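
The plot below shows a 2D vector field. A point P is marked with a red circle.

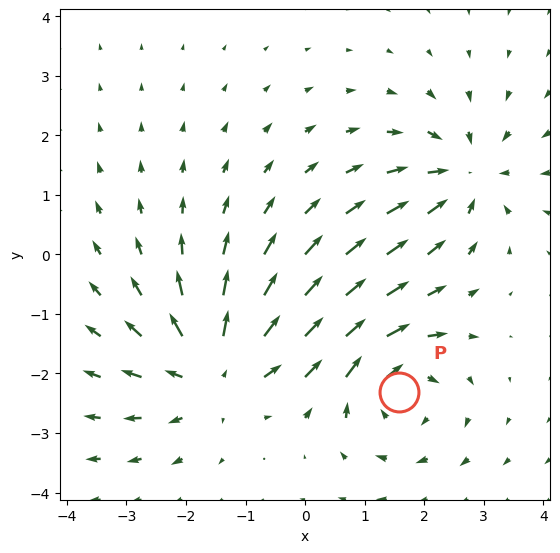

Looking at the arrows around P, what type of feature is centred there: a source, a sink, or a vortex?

vortex

At P (1.6, -2.3) the arrows circulate clockwise. Divergence ≈0, curl about -4 — near-zero divergence with nonzero curl is a vortex.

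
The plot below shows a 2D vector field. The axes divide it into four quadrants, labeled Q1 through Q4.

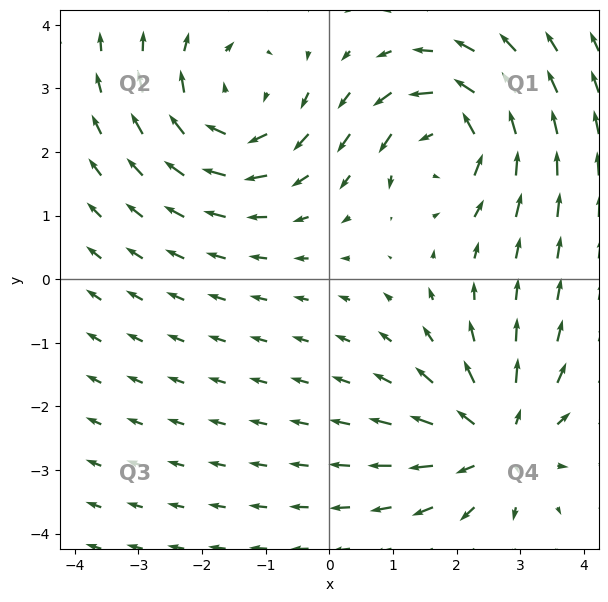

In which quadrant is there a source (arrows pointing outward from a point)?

Q4

The source sits at approximately (2.6, -2.6), which lies in quadrant Q4. The divergence there is about +4, positive as expected for a source.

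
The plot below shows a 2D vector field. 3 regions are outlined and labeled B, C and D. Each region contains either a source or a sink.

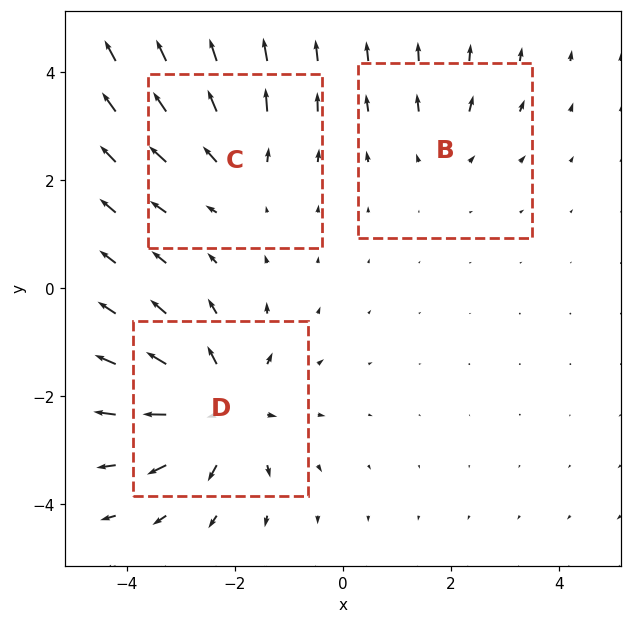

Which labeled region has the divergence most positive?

Divergence at each region's feature centre — B: about +2, C: about +3, D: about +5. Region D is most positive.

D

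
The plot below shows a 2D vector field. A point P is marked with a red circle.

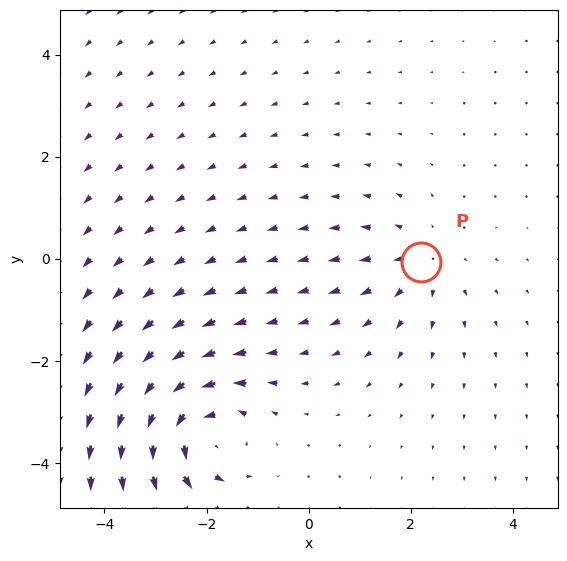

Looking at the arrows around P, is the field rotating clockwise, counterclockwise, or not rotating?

Near P at (2.2, -0.1) the arrows show no circulation. The curl there is ≈0.

not rotating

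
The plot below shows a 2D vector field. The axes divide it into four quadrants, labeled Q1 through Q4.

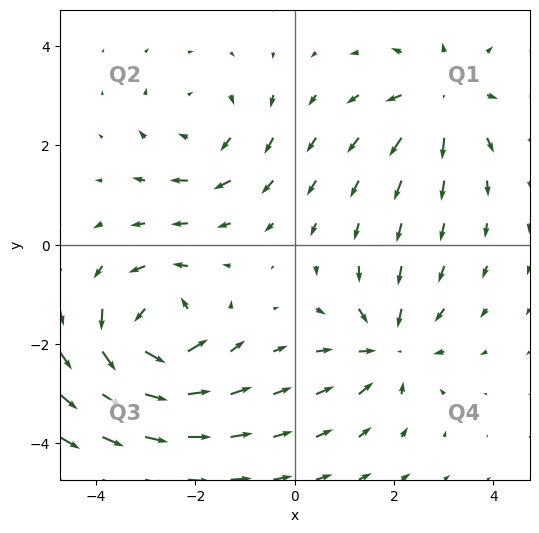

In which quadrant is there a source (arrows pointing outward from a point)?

The source sits at approximately (3.0, 2.9), which lies in quadrant Q1. The divergence there is about +3, positive as expected for a source.

Q1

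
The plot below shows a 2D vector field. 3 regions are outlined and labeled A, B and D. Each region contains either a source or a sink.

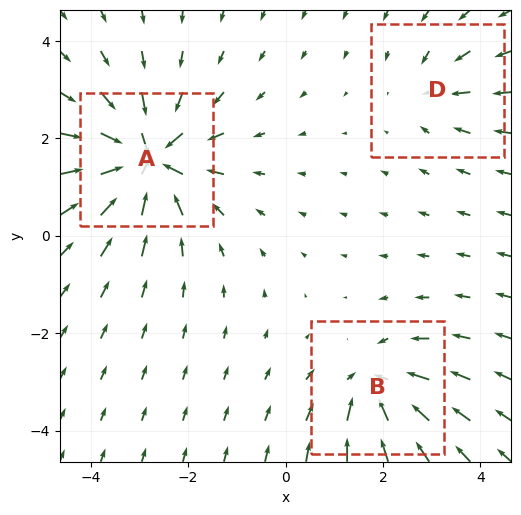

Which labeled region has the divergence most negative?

Divergence at each region's feature centre — A: about -6, B: about -4, D: about -2. Region A is most negative.

A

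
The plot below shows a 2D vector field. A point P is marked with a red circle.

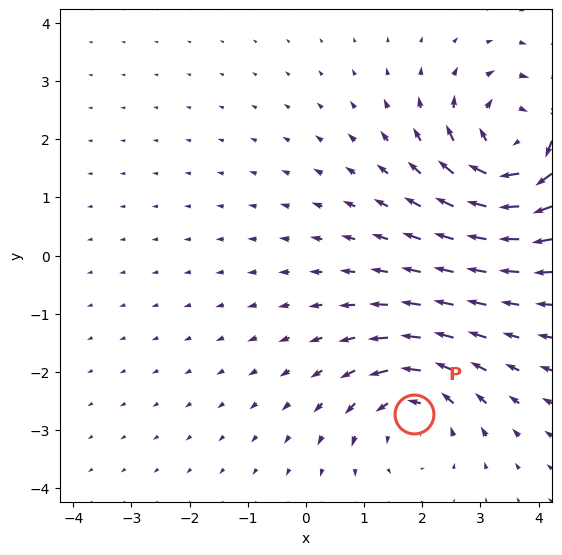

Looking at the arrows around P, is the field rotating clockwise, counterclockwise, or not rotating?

Near P at (1.9, -2.7) the arrows circulate counterclockwise. The curl (z-component) there is about +3; positive curl means counterclockwise rotation.

counterclockwise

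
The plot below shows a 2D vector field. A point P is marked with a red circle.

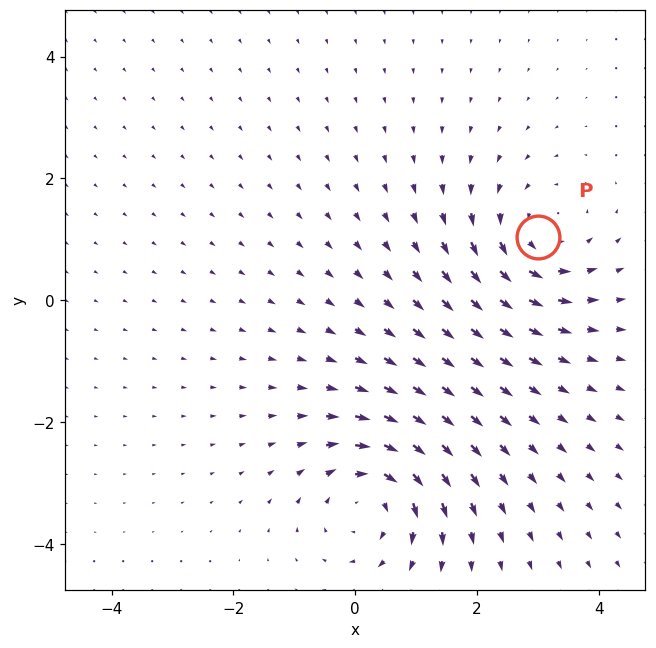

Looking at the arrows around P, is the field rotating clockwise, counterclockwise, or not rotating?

Near P at (3.0, 1.0) the arrows circulate counterclockwise. The curl (z-component) there is about +4; positive curl means counterclockwise rotation.

counterclockwise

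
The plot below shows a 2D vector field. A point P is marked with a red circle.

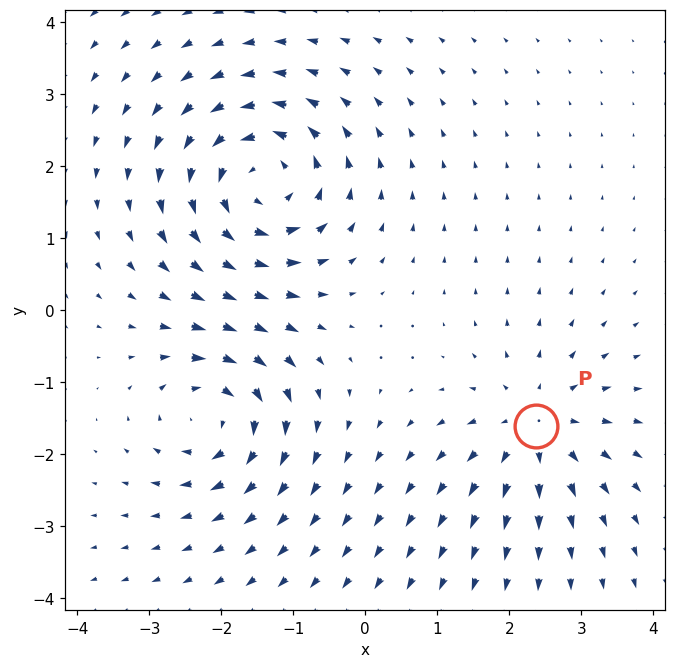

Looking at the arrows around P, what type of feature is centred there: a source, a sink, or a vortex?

source

At P (2.4, -1.6) the arrows spread outward. Divergence about +3, curl ≈0 — positive divergence with near-zero curl is a source.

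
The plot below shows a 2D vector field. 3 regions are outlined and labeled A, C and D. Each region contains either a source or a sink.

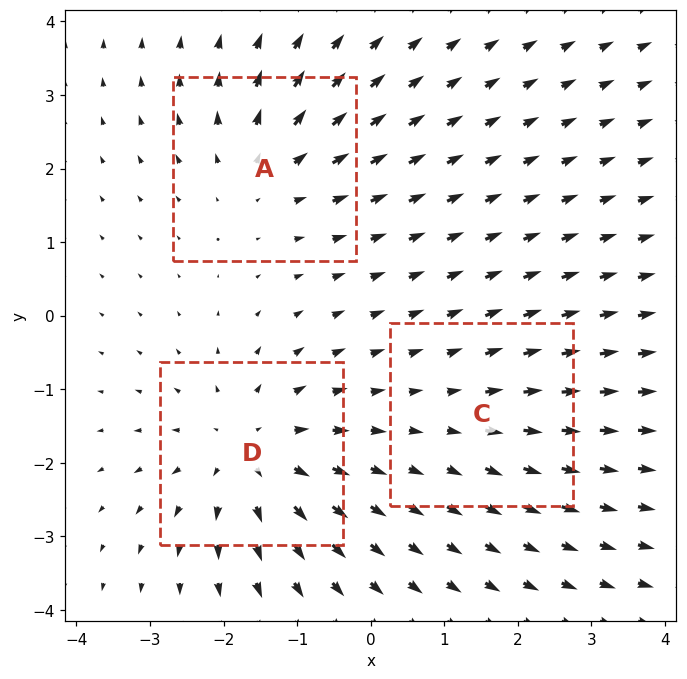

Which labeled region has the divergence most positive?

D

Divergence at each region's feature centre — A: about +3, C: about +2, D: about +4. Region D is most positive.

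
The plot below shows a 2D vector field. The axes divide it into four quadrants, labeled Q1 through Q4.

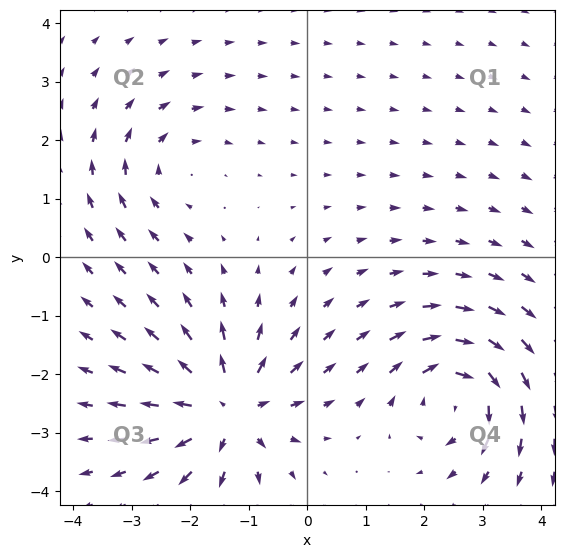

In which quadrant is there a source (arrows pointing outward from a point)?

The source sits at approximately (-1.4, -2.6), which lies in quadrant Q3. The divergence there is about +6, positive as expected for a source.

Q3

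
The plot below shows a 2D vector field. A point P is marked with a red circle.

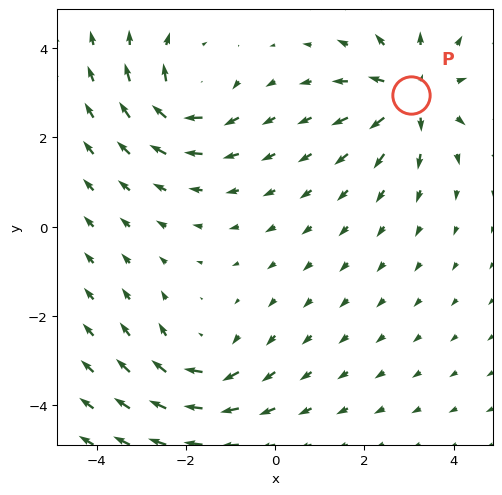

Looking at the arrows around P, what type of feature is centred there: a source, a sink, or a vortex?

At P (3.0, 3.0) the arrows spread outward. Divergence about +5, curl ≈0 — positive divergence with near-zero curl is a source.

source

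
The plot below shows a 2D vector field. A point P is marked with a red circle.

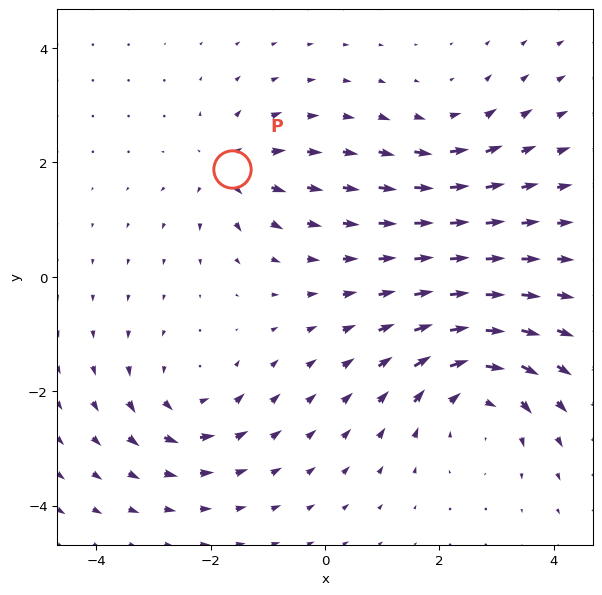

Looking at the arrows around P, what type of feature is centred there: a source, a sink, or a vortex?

source

At P (-1.6, 1.9) the arrows spread outward. Divergence about +4, curl ≈0 — positive divergence with near-zero curl is a source.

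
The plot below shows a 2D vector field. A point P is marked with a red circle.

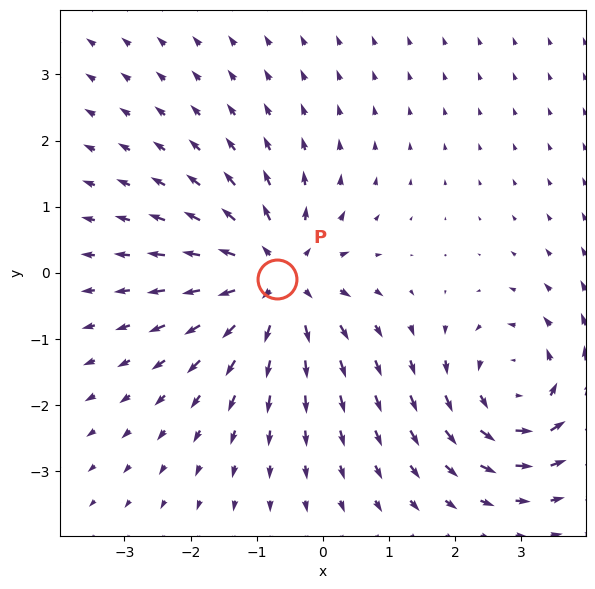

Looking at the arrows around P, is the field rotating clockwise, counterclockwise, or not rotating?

Near P at (-0.7, -0.1) the arrows show no circulation. The curl there is ≈0.

not rotating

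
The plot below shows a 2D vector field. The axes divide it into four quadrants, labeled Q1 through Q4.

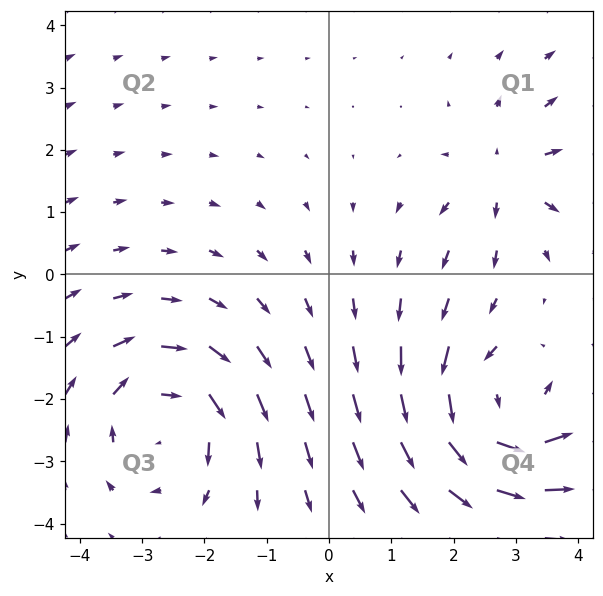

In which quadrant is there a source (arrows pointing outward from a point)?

Q1

The source sits at approximately (2.8, 1.6), which lies in quadrant Q1. The divergence there is about +4, positive as expected for a source.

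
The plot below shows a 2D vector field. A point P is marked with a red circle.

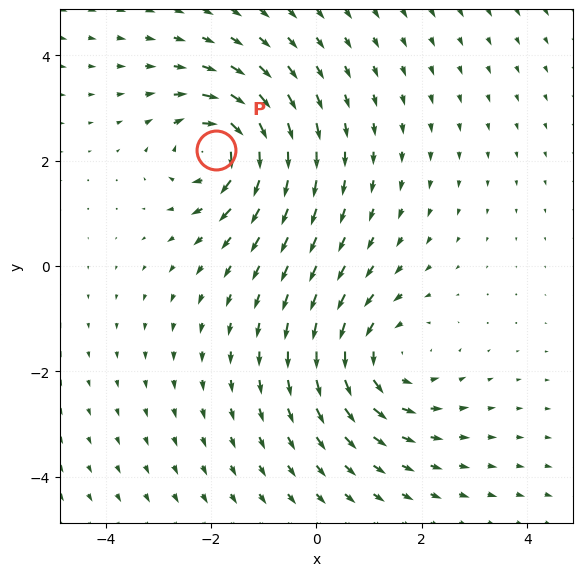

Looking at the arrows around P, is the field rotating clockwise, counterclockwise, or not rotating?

clockwise

Near P at (-1.9, 2.2) the arrows circulate clockwise. The curl (z-component) there is about -6; negative curl means clockwise rotation.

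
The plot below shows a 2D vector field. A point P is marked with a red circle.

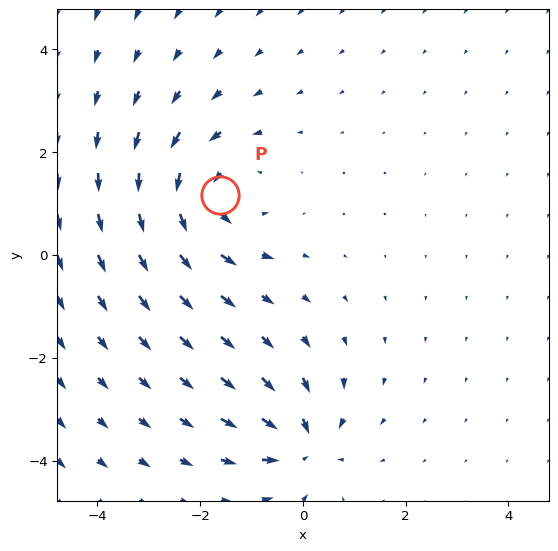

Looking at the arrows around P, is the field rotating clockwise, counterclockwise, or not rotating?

Near P at (-1.6, 1.2) the arrows circulate counterclockwise. The curl (z-component) there is about +4; positive curl means counterclockwise rotation.

counterclockwise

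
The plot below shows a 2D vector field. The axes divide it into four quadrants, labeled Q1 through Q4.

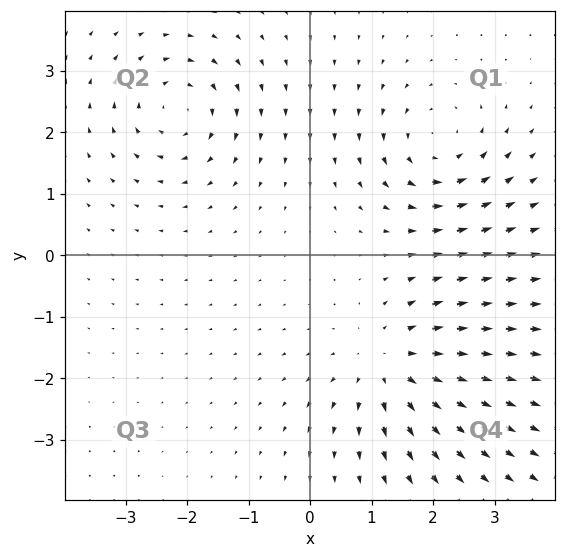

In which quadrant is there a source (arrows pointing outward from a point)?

The source sits at approximately (1.3, -1.8), which lies in quadrant Q4. The divergence there is about +4, positive as expected for a source.

Q4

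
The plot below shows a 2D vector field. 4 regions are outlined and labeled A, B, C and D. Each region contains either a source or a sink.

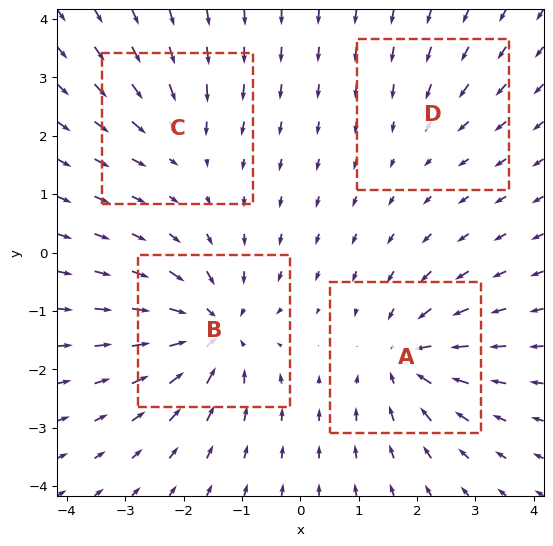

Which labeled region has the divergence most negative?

B

Divergence at each region's feature centre — A: about -6, B: about -7, C: about -4, D: about -2. Region B is most negative.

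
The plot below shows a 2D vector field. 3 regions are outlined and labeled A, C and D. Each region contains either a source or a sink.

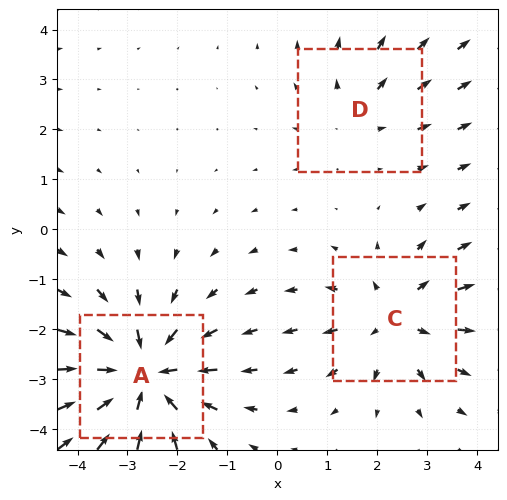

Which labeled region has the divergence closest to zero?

Divergence at each region's feature centre — A: about -4, C: about +3, D: about +2. Region D is closest to zero.

D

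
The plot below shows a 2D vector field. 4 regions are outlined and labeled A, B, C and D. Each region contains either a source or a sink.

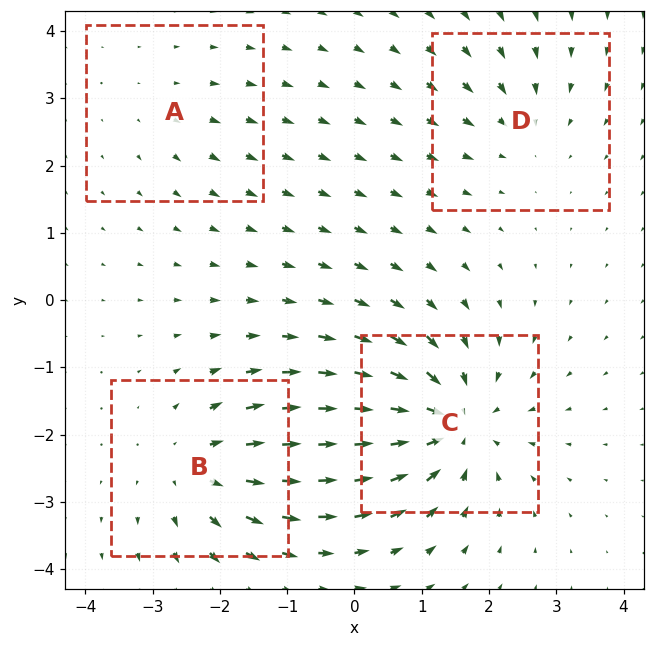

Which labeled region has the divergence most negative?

C

Divergence at each region's feature centre — A: about +2, B: about +5, C: about -7, D: about -3. Region C is most negative.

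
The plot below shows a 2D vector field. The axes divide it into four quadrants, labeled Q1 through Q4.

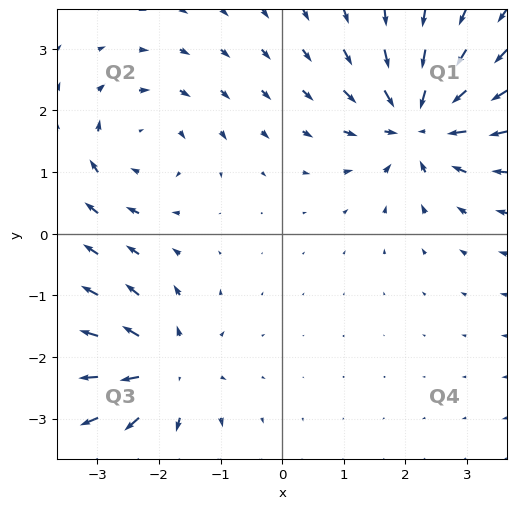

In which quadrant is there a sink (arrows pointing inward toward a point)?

The sink sits at approximately (2.2, 1.8), which lies in quadrant Q1. The divergence there is about -7, negative as expected for a sink.

Q1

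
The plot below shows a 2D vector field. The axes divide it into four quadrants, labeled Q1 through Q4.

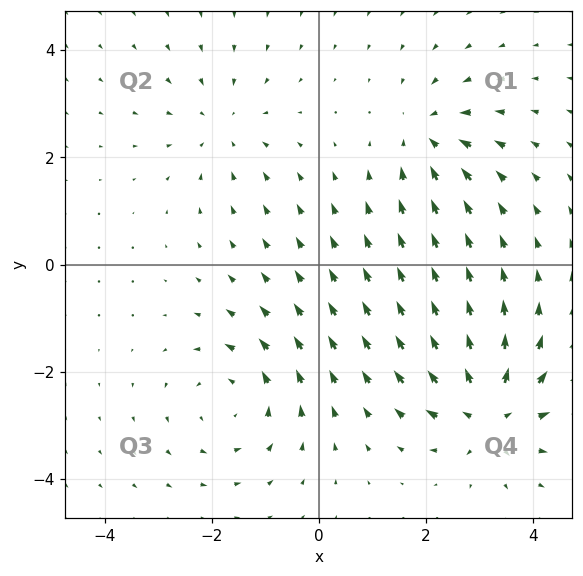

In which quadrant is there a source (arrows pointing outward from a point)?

Q4

The source sits at approximately (3.2, -2.8), which lies in quadrant Q4. The divergence there is about +6, positive as expected for a source.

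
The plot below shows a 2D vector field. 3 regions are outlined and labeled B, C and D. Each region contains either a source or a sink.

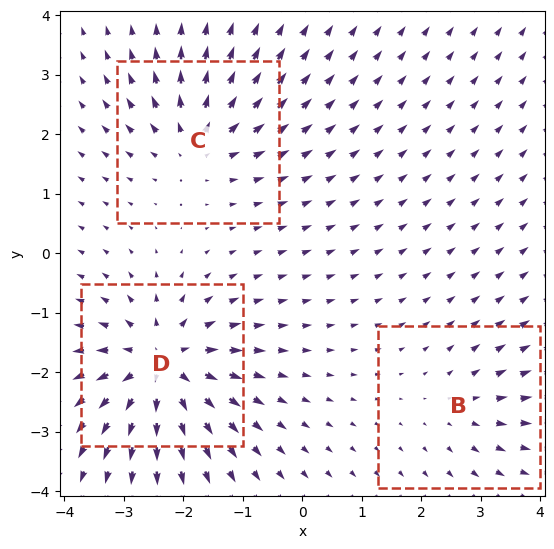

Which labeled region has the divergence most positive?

Divergence at each region's feature centre — B: about +2, C: about +4, D: about +6. Region D is most positive.

D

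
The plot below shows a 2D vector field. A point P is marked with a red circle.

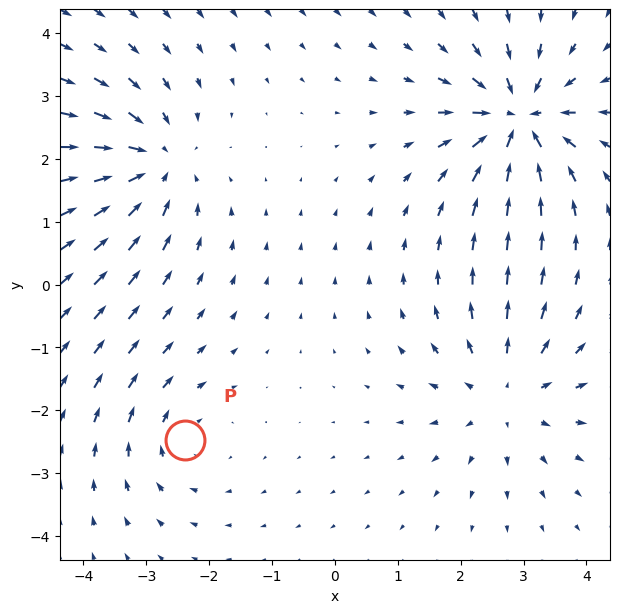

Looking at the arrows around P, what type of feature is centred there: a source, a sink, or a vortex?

vortex

At P (-2.4, -2.5) the arrows circulate clockwise. Divergence ≈0, curl about -2 — near-zero divergence with nonzero curl is a vortex.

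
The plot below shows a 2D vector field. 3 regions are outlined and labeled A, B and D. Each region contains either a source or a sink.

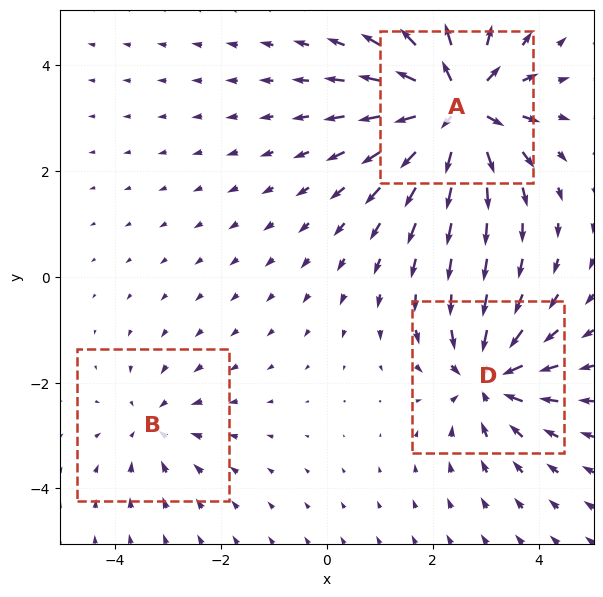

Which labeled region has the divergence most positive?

Divergence at each region's feature centre — A: about +6, B: about -2, D: about -4. Region A is most positive.

A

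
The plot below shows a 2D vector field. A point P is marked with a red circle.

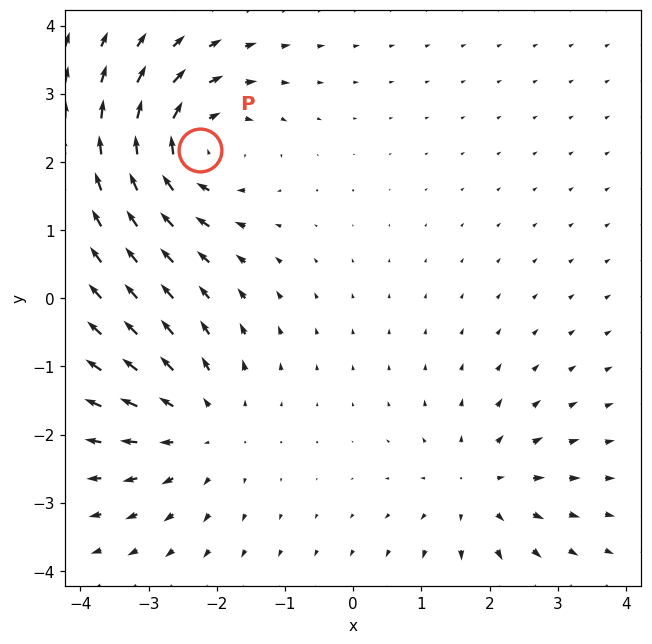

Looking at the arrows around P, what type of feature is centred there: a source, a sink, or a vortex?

At P (-2.2, 2.2) the arrows circulate clockwise. Divergence ≈0, curl about -5 — near-zero divergence with nonzero curl is a vortex.

vortex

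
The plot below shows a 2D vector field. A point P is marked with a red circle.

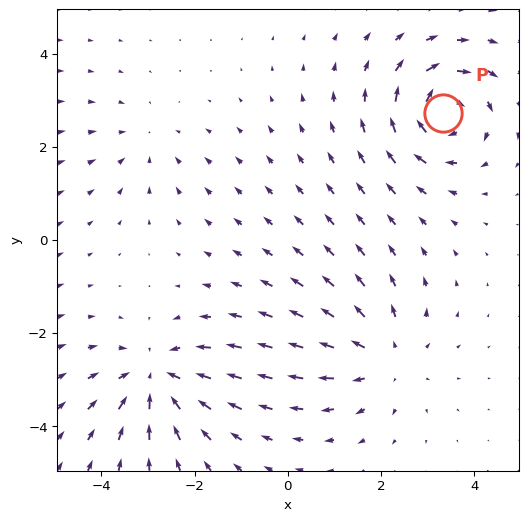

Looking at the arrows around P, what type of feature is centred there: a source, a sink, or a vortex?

At P (3.3, 2.7) the arrows circulate clockwise. Divergence ≈0, curl about -7 — near-zero divergence with nonzero curl is a vortex.

vortex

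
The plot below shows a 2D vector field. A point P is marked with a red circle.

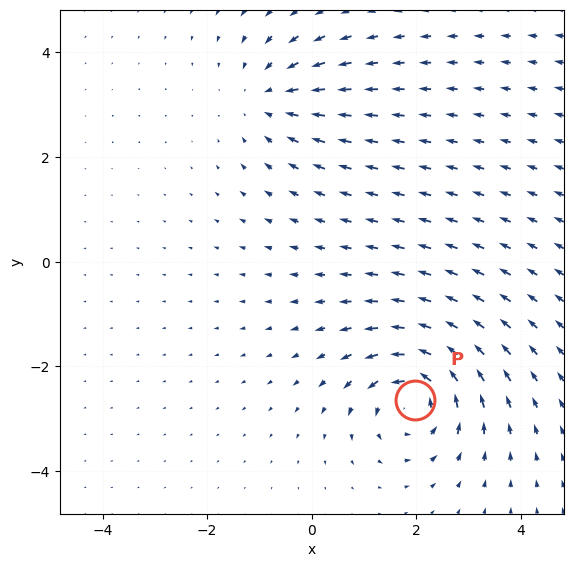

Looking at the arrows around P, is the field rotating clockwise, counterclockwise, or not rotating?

Near P at (2.0, -2.6) the arrows circulate counterclockwise. The curl (z-component) there is about +6; positive curl means counterclockwise rotation.

counterclockwise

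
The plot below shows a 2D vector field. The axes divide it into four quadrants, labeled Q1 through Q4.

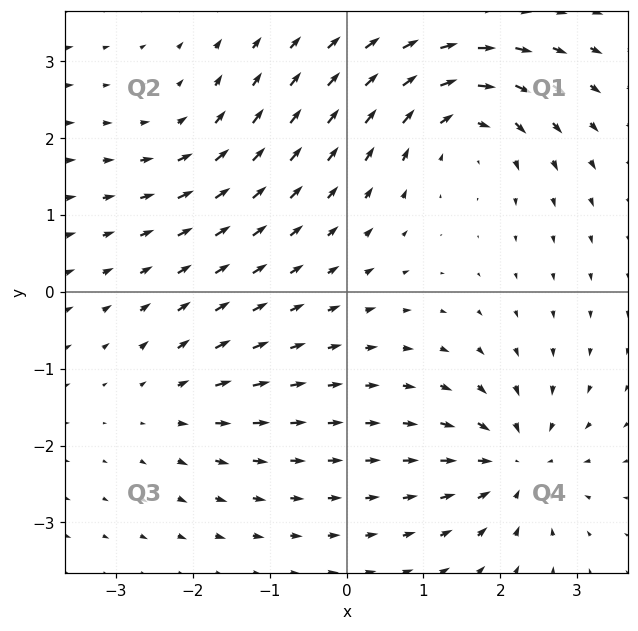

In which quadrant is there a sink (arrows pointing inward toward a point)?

The sink sits at approximately (2.2, -2.2), which lies in quadrant Q4. The divergence there is about -6, negative as expected for a sink.

Q4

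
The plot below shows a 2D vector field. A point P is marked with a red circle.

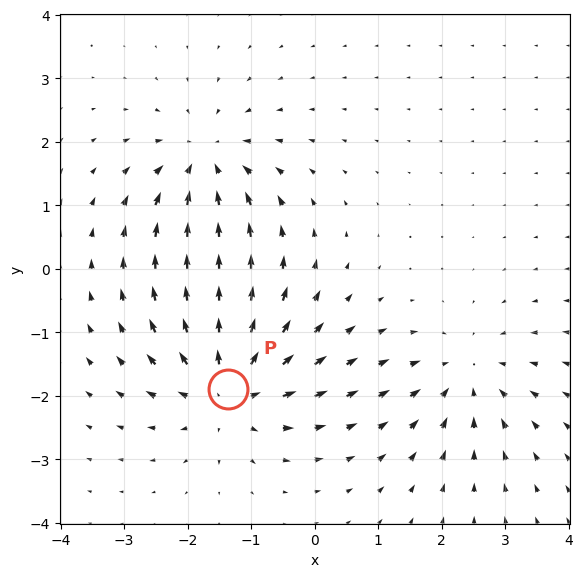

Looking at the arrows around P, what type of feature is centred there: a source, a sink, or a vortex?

At P (-1.4, -1.9) the arrows spread outward. Divergence about +4, curl ≈0 — positive divergence with near-zero curl is a source.

source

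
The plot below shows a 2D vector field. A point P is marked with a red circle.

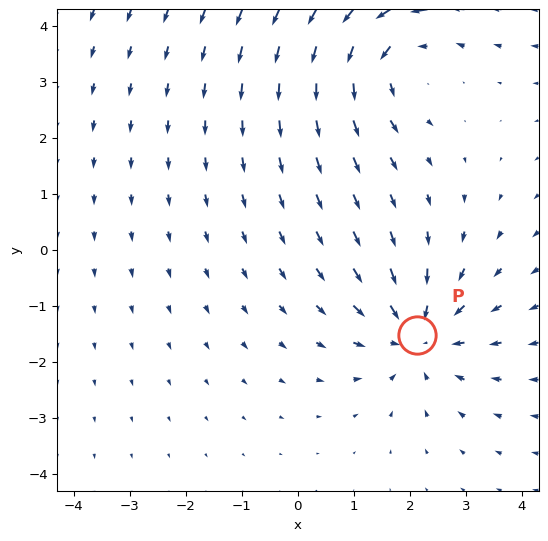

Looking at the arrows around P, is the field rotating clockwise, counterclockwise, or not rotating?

Near P at (2.1, -1.5) the arrows show no circulation. The curl there is ≈0.

not rotating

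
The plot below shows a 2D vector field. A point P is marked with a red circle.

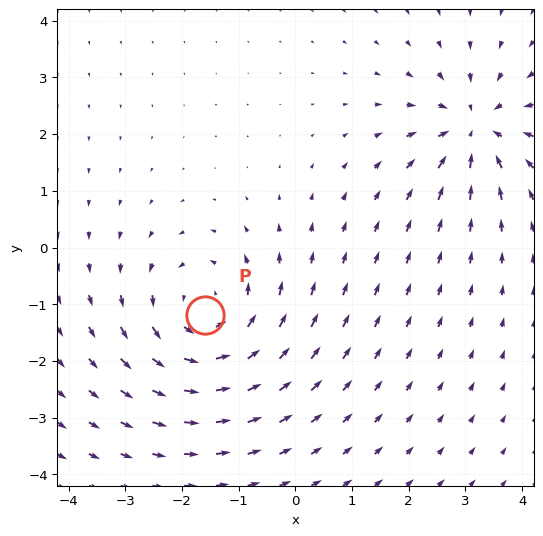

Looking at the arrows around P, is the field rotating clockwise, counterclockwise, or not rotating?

counterclockwise

Near P at (-1.6, -1.2) the arrows circulate counterclockwise. The curl (z-component) there is about +4; positive curl means counterclockwise rotation.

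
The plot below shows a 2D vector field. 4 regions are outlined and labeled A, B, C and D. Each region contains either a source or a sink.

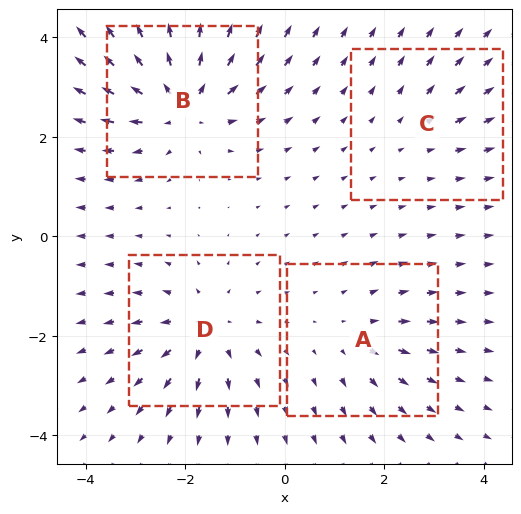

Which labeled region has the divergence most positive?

B

Divergence at each region's feature centre — A: about +3, B: about +7, C: about +2, D: about +5. Region B is most positive.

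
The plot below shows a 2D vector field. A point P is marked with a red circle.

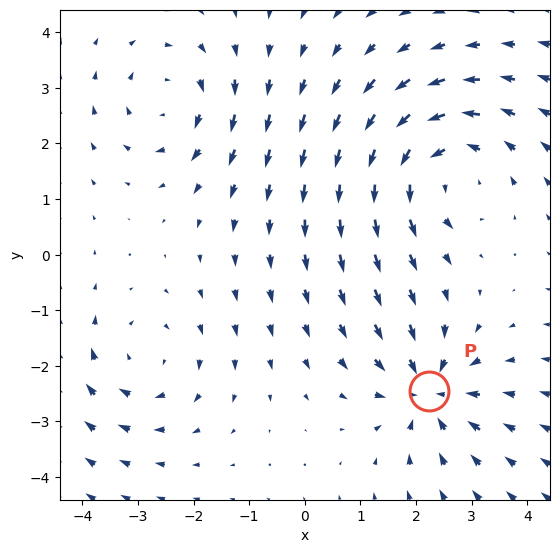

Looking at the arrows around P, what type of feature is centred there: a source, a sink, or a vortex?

At P (2.2, -2.5) the arrows converge inward. Divergence about -4, curl ≈0 — negative divergence with near-zero curl is a sink.

sink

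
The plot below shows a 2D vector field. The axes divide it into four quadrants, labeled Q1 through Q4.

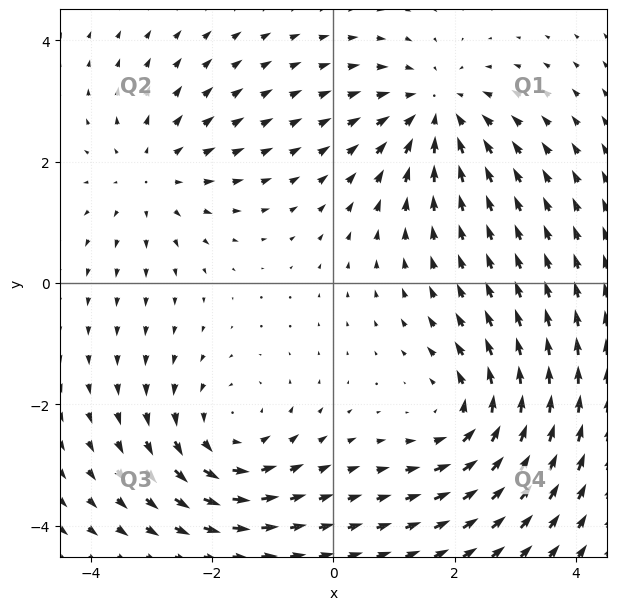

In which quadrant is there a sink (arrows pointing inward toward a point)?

The sink sits at approximately (1.7, 2.8), which lies in quadrant Q1. The divergence there is about -4, negative as expected for a sink.

Q1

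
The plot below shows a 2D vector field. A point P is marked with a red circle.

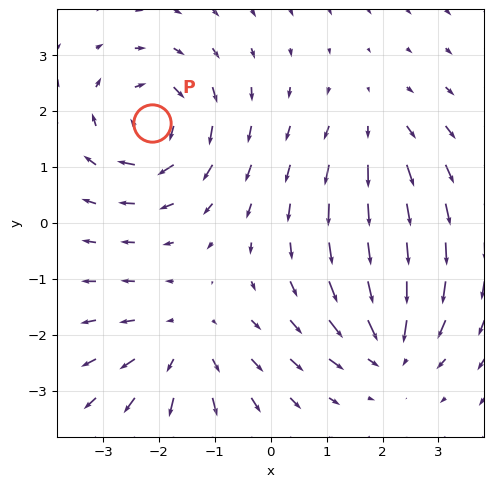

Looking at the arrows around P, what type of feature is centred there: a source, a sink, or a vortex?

vortex

At P (-2.1, 1.8) the arrows circulate clockwise. Divergence ≈0, curl about -6 — near-zero divergence with nonzero curl is a vortex.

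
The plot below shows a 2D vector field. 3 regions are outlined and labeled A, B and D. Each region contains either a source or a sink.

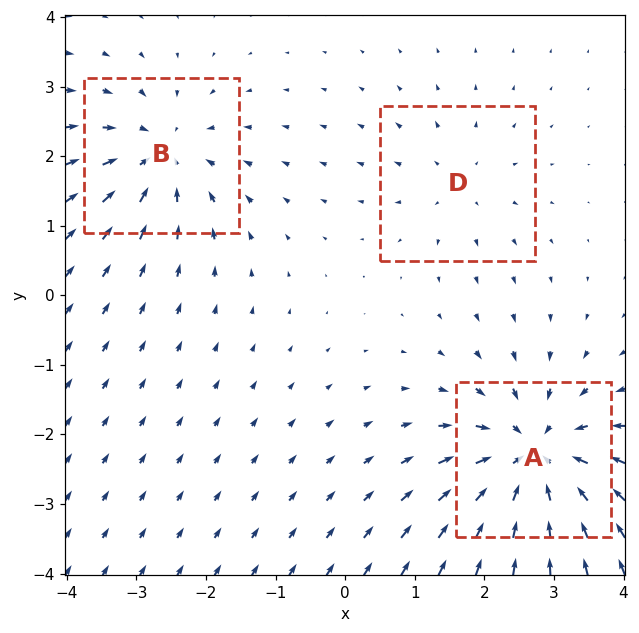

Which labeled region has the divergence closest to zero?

D

Divergence at each region's feature centre — A: about -5, B: about -4, D: about +2. Region D is closest to zero.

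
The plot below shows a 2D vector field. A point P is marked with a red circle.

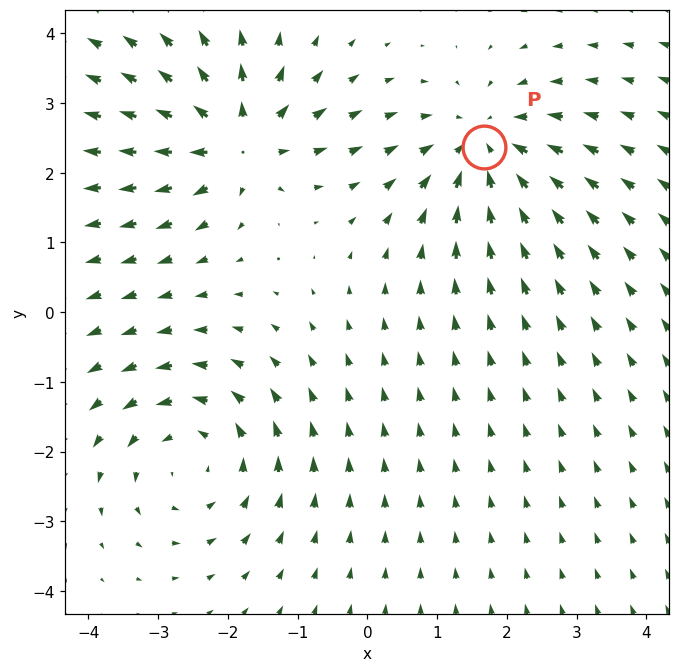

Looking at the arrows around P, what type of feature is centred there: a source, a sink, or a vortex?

sink

At P (1.7, 2.4) the arrows converge inward. Divergence about -4, curl ≈0 — negative divergence with near-zero curl is a sink.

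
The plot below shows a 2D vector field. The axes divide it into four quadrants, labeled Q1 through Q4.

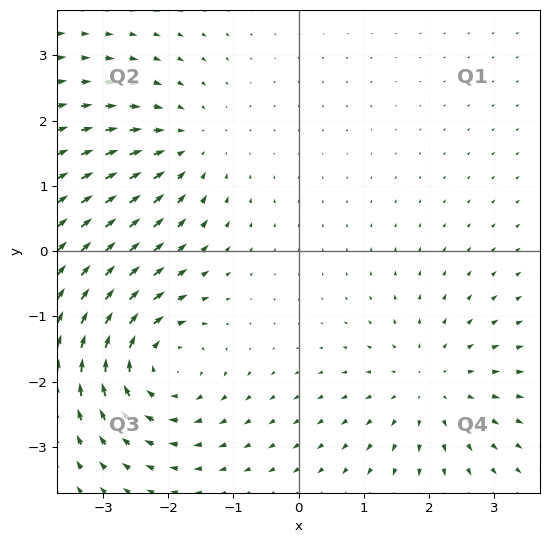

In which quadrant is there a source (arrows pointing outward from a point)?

Q4

The source sits at approximately (2.0, -2.1), which lies in quadrant Q4. The divergence there is about +3, positive as expected for a source.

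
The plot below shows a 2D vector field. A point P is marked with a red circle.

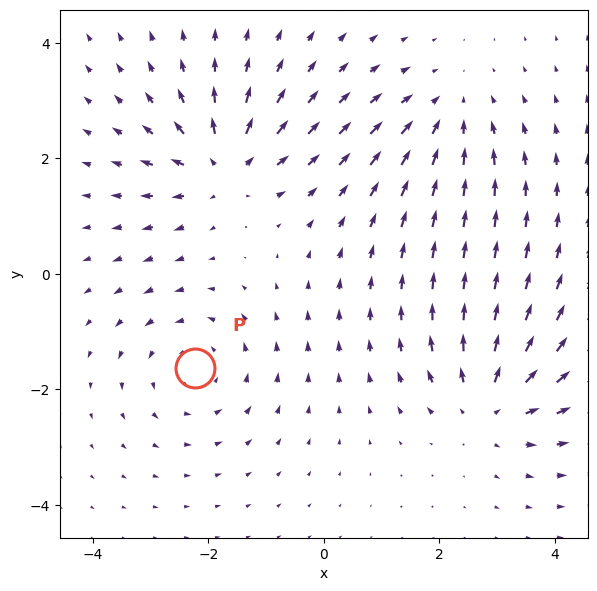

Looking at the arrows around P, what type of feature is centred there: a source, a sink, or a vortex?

vortex

At P (-2.2, -1.6) the arrows circulate counterclockwise. Divergence ≈0, curl about +3 — near-zero divergence with nonzero curl is a vortex.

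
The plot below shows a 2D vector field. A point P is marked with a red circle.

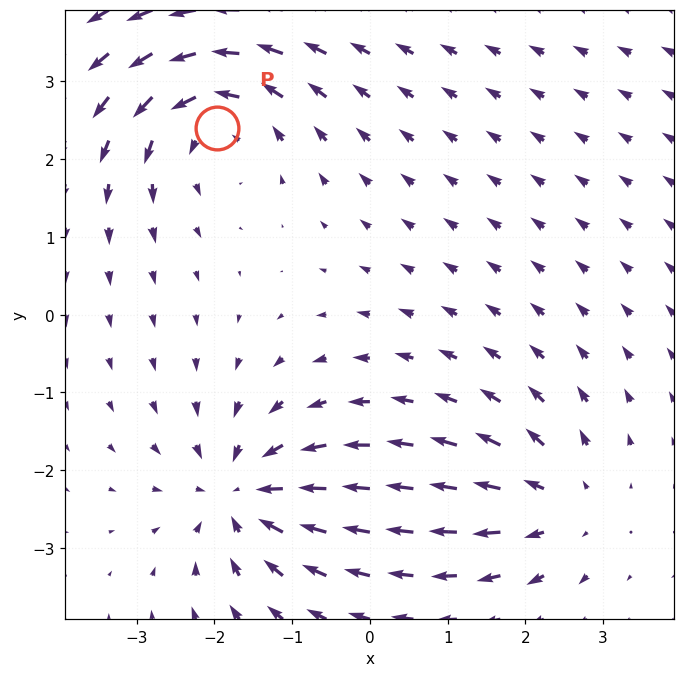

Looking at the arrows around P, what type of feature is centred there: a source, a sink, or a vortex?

vortex

At P (-2.0, 2.4) the arrows circulate counterclockwise. Divergence ≈0, curl about +5 — near-zero divergence with nonzero curl is a vortex.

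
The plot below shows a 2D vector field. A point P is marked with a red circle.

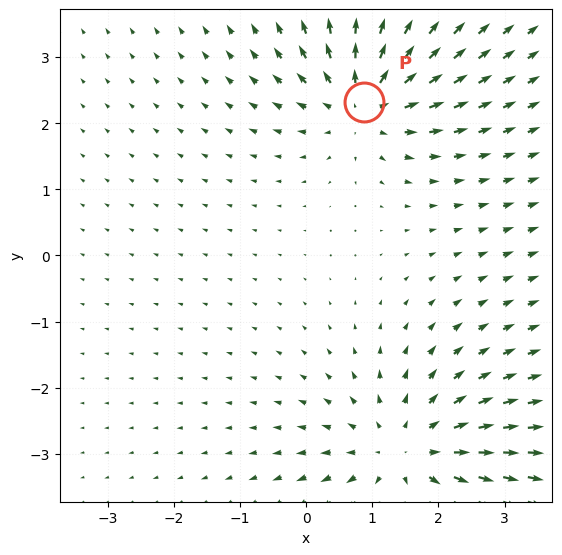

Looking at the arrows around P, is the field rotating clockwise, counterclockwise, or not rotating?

Near P at (0.9, 2.3) the arrows show no circulation. The curl there is ≈0.

not rotating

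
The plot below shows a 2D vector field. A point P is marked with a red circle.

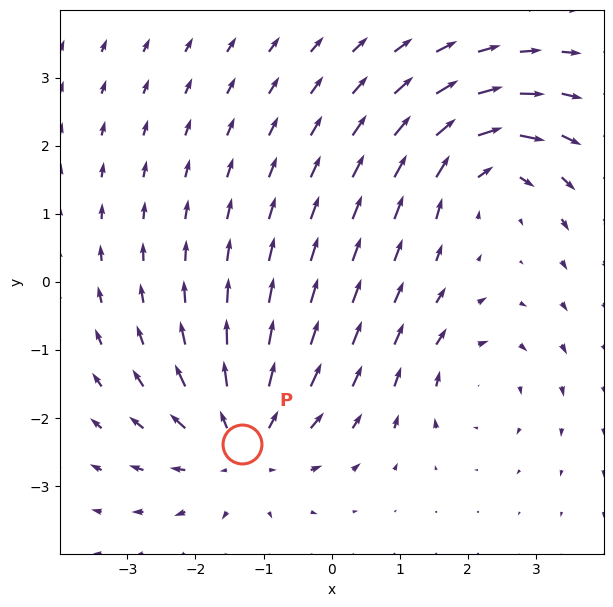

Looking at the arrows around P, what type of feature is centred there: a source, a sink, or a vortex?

source

At P (-1.3, -2.4) the arrows spread outward. Divergence about +4, curl ≈0 — positive divergence with near-zero curl is a source.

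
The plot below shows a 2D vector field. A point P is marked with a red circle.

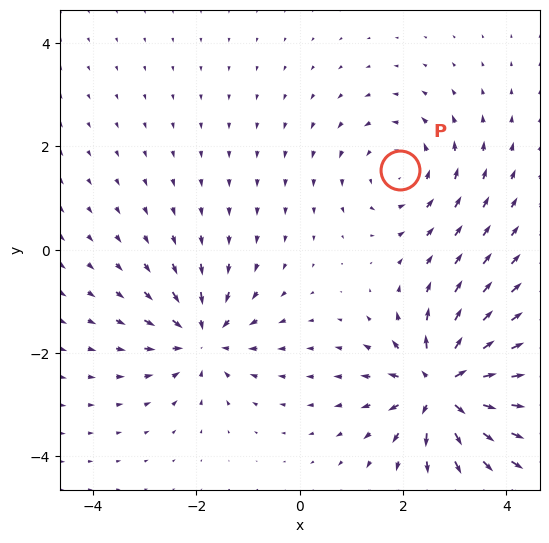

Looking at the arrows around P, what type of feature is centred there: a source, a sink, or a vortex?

vortex

At P (1.9, 1.5) the arrows circulate counterclockwise. Divergence ≈0, curl about +3 — near-zero divergence with nonzero curl is a vortex.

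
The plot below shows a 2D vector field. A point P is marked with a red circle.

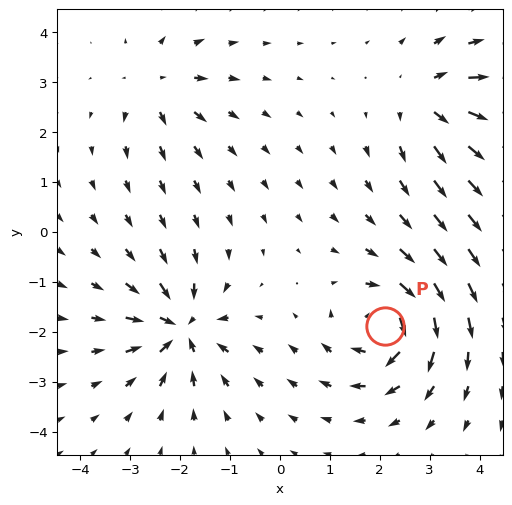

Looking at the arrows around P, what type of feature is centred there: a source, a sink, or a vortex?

vortex

At P (2.1, -1.9) the arrows circulate clockwise. Divergence ≈0, curl about -7 — near-zero divergence with nonzero curl is a vortex.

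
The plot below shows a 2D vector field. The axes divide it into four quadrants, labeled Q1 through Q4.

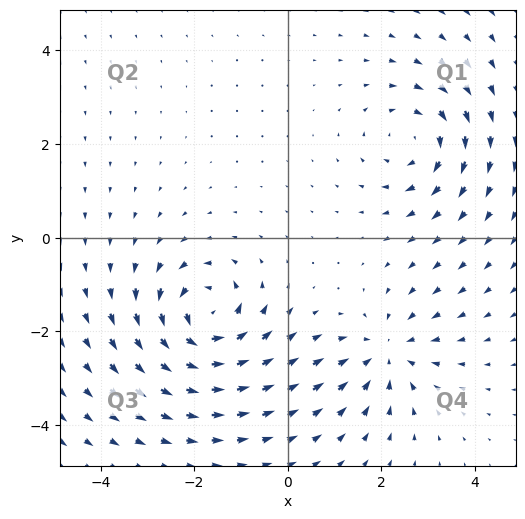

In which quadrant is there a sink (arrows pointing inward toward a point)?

The sink sits at approximately (2.1, -2.5), which lies in quadrant Q4. The divergence there is about -3, negative as expected for a sink.

Q4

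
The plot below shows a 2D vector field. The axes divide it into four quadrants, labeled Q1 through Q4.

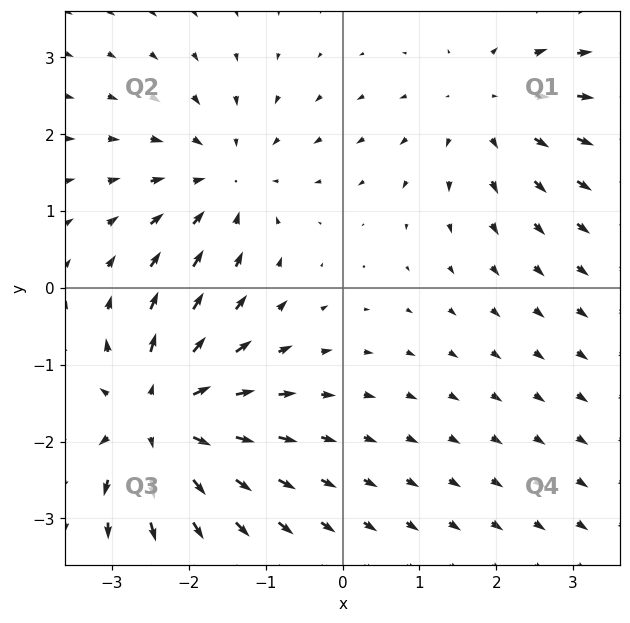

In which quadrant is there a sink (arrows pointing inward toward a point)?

Q2

The sink sits at approximately (-1.5, 1.4), which lies in quadrant Q2. The divergence there is about -3, negative as expected for a sink.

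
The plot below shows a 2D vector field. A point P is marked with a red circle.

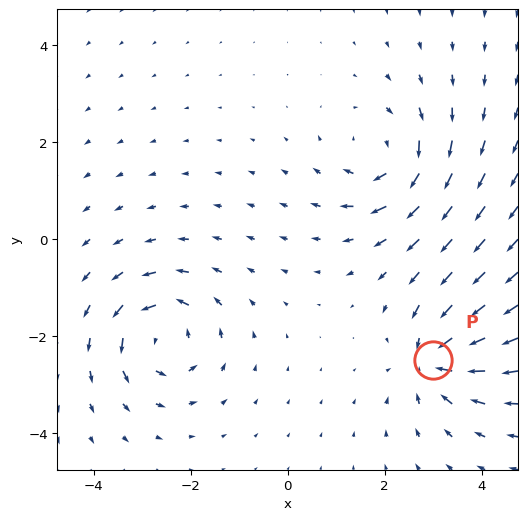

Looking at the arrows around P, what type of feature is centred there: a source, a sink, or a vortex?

At P (3.0, -2.5) the arrows converge inward. Divergence about -6, curl ≈0 — negative divergence with near-zero curl is a sink.

sink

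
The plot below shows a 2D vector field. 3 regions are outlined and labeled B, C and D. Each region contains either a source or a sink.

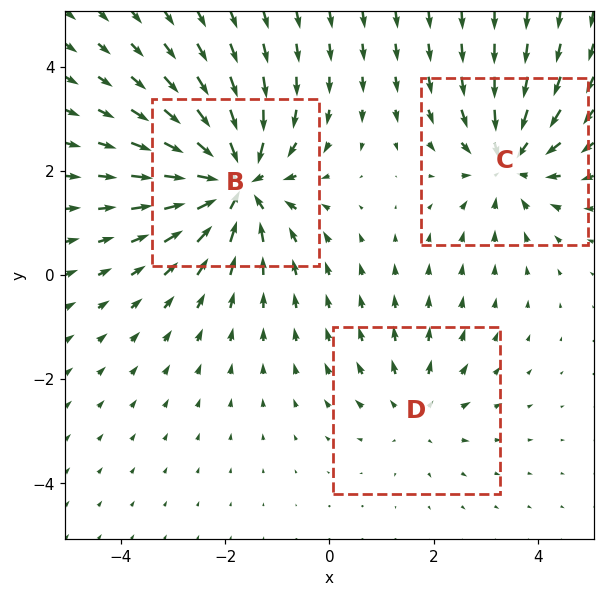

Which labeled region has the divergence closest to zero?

D

Divergence at each region's feature centre — B: about -5, C: about -4, D: about +2. Region D is closest to zero.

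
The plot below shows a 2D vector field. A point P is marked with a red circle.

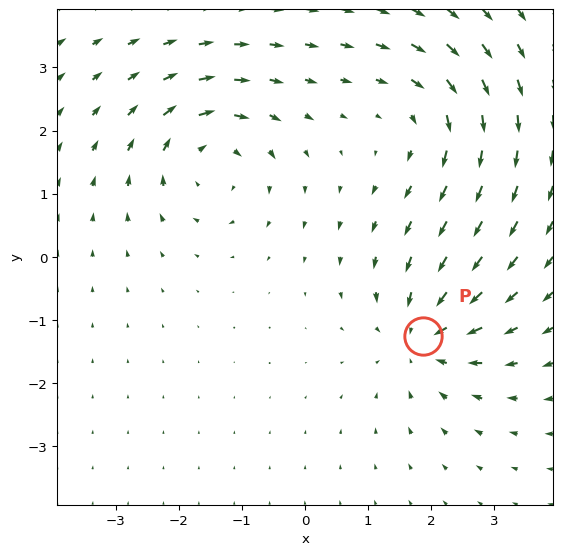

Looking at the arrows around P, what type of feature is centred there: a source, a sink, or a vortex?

At P (1.9, -1.3) the arrows converge inward. Divergence about -6, curl ≈0 — negative divergence with near-zero curl is a sink.

sink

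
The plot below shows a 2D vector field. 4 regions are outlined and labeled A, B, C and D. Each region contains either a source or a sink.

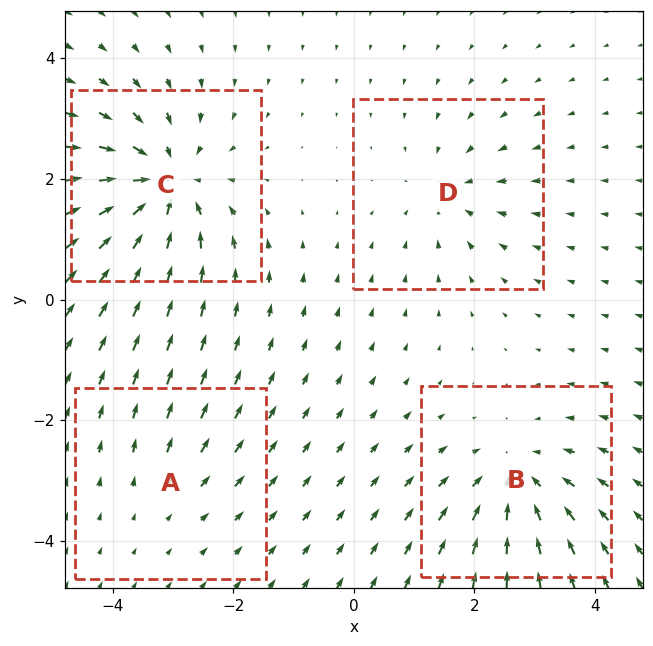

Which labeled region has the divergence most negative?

Divergence at each region's feature centre — A: about +2, B: about -5, C: about -7, D: about -4. Region C is most negative.

C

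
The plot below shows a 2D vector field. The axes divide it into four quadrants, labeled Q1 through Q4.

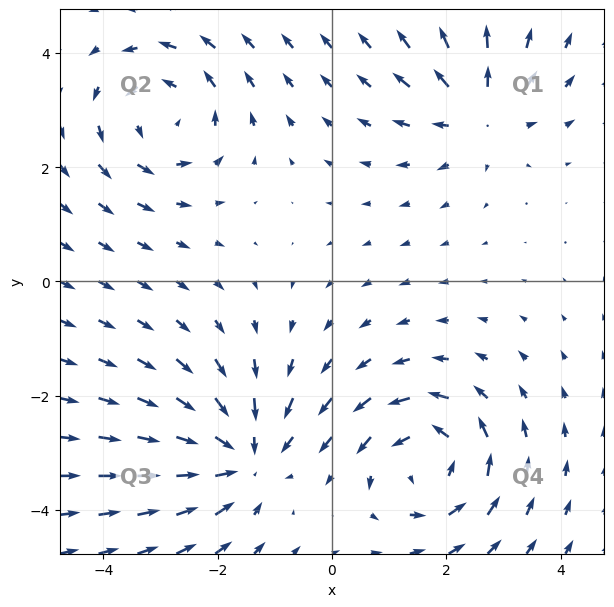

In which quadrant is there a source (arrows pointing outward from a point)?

The source sits at approximately (2.6, 3.0), which lies in quadrant Q1. The divergence there is about +4, positive as expected for a source.

Q1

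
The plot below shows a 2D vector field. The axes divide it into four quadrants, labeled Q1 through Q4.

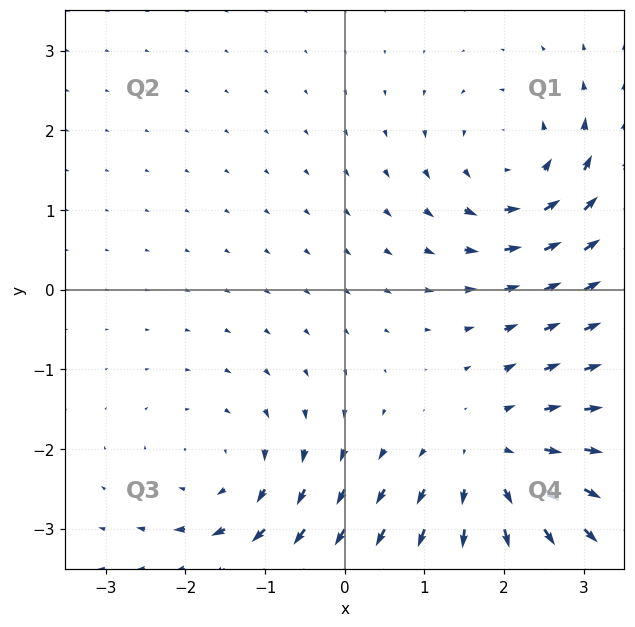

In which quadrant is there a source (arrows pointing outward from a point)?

Q4

The source sits at approximately (1.8, -2.2), which lies in quadrant Q4. The divergence there is about +4, positive as expected for a source.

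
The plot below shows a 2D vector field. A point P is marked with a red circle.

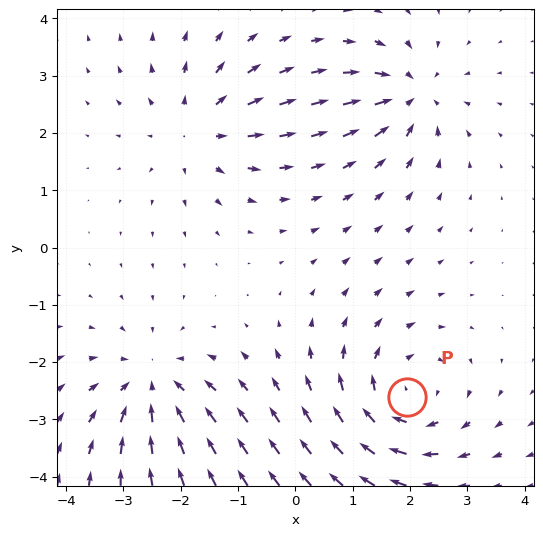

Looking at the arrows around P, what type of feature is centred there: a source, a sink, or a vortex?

vortex

At P (1.9, -2.6) the arrows circulate clockwise. Divergence ≈0, curl about -4 — near-zero divergence with nonzero curl is a vortex.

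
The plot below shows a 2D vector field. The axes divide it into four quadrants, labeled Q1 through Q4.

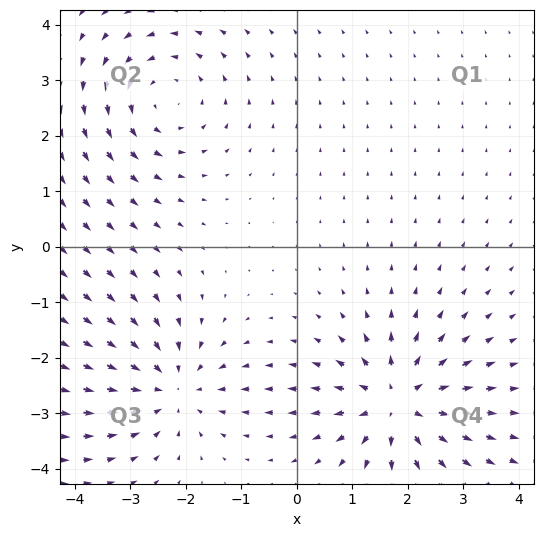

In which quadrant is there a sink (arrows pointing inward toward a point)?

Q3

The sink sits at approximately (-2.2, -2.5), which lies in quadrant Q3. The divergence there is about -4, negative as expected for a sink.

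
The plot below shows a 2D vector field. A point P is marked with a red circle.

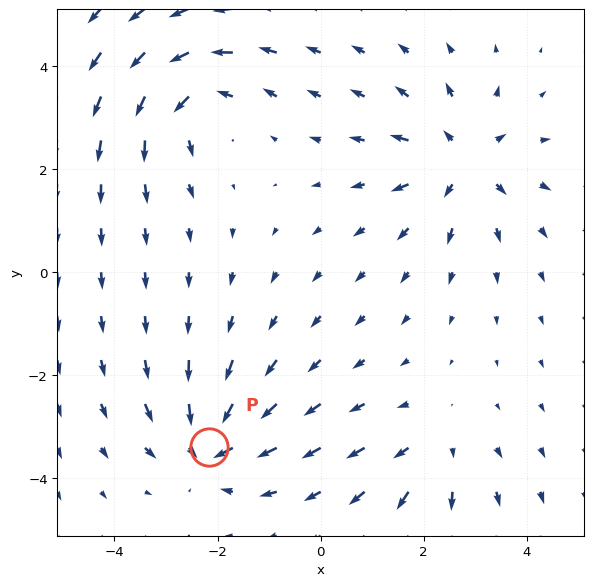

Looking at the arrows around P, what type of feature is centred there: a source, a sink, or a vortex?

sink

At P (-2.2, -3.4) the arrows converge inward. Divergence about -6, curl ≈0 — negative divergence with near-zero curl is a sink.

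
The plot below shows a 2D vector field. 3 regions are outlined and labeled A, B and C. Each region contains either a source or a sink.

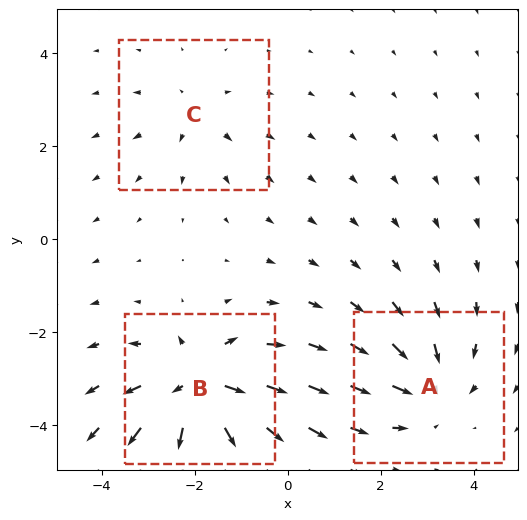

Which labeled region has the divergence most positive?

Divergence at each region's feature centre — A: about -3, B: about +6, C: about +2. Region B is most positive.

B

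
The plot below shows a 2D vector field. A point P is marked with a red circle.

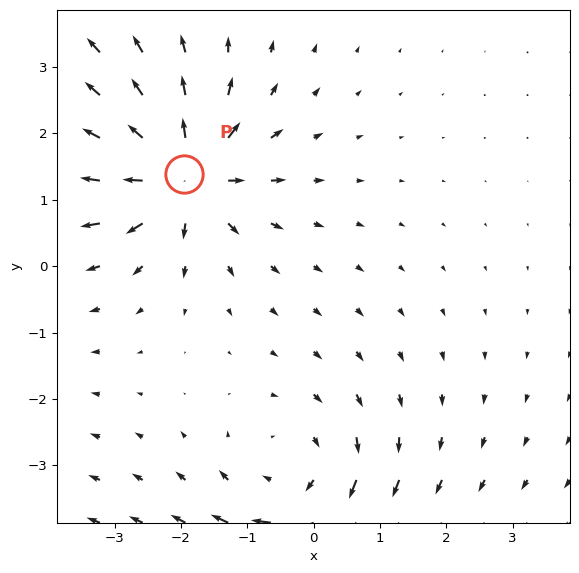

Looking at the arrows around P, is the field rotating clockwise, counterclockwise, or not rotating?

Near P at (-2.0, 1.4) the arrows show no circulation. The curl there is ≈0.

not rotating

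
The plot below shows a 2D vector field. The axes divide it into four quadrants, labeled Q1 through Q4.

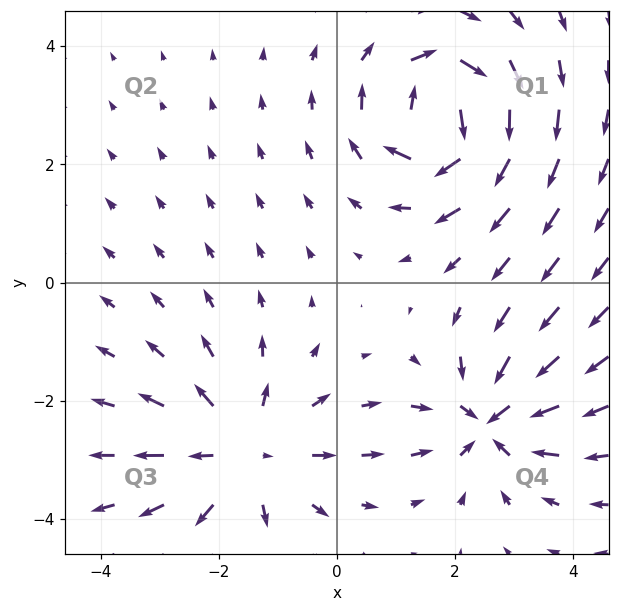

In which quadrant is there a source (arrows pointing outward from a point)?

Q3

The source sits at approximately (-1.6, -2.9), which lies in quadrant Q3. The divergence there is about +3, positive as expected for a source.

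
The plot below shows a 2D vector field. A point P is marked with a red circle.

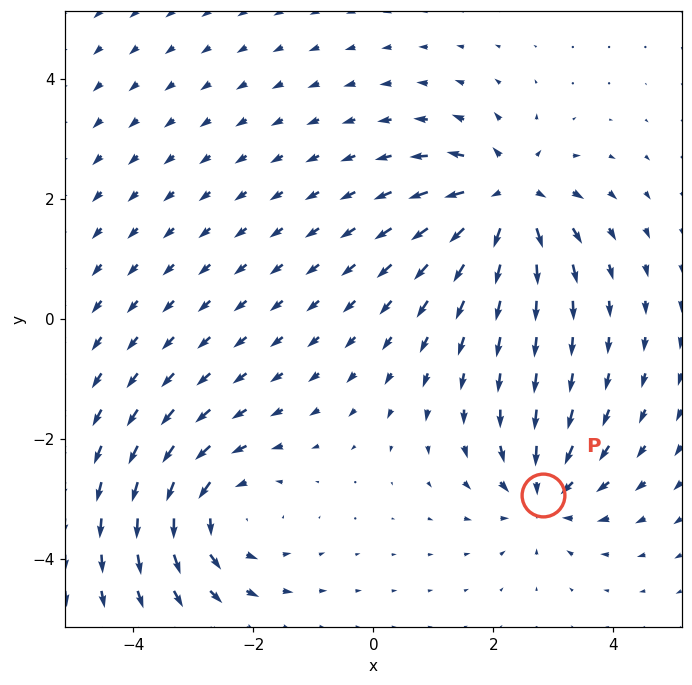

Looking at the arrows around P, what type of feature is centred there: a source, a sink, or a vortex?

sink

At P (2.8, -2.9) the arrows converge inward. Divergence about -5, curl ≈0 — negative divergence with near-zero curl is a sink.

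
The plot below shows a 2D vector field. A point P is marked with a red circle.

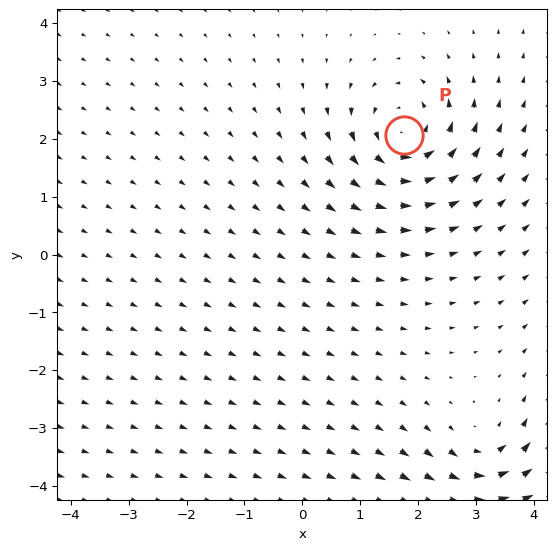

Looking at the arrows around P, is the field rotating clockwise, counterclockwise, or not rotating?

Near P at (1.8, 2.1) the arrows circulate counterclockwise. The curl (z-component) there is about +5; positive curl means counterclockwise rotation.

counterclockwise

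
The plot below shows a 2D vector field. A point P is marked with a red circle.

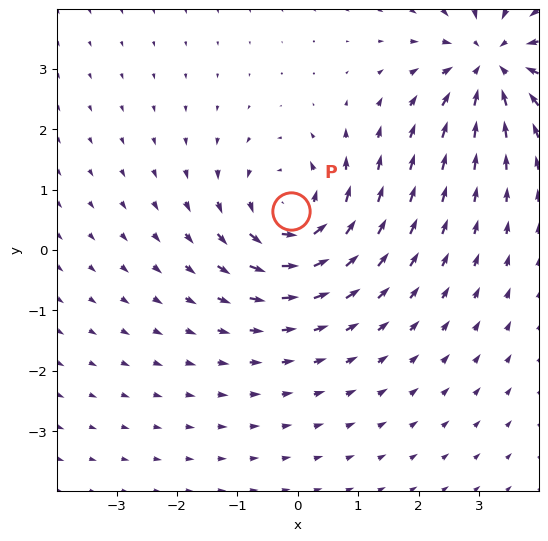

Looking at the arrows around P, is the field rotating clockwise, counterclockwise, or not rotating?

counterclockwise

Near P at (-0.1, 0.6) the arrows circulate counterclockwise. The curl (z-component) there is about +5; positive curl means counterclockwise rotation.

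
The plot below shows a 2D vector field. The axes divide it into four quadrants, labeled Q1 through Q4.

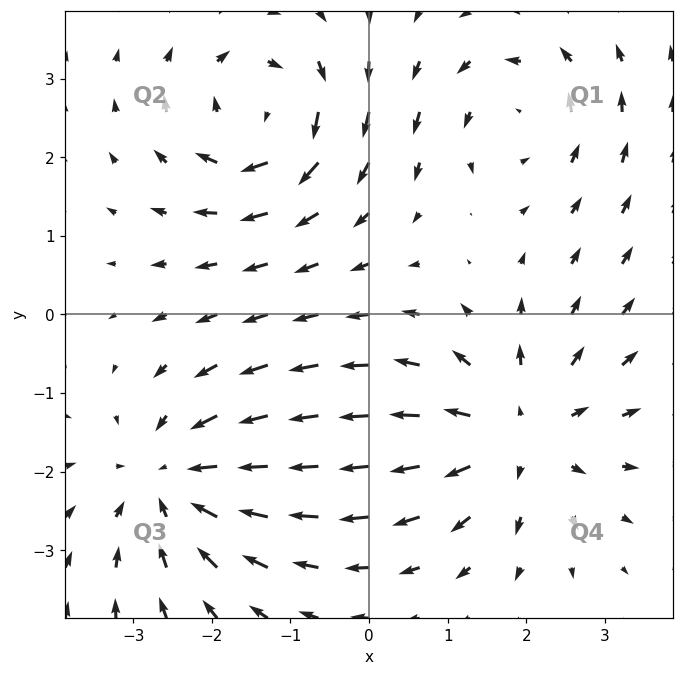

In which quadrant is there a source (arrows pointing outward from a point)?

The source sits at approximately (1.9, -1.5), which lies in quadrant Q4. The divergence there is about +4, positive as expected for a source.

Q4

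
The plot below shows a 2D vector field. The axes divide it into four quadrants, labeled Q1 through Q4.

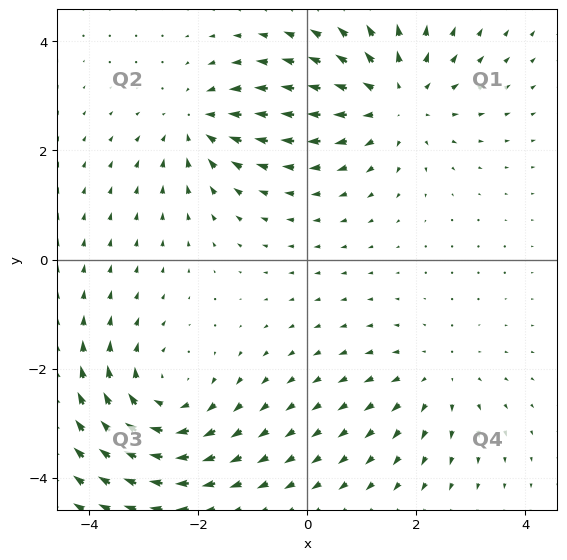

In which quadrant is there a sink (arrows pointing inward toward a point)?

The sink sits at approximately (-2.0, 2.5), which lies in quadrant Q2. The divergence there is about -4, negative as expected for a sink.

Q2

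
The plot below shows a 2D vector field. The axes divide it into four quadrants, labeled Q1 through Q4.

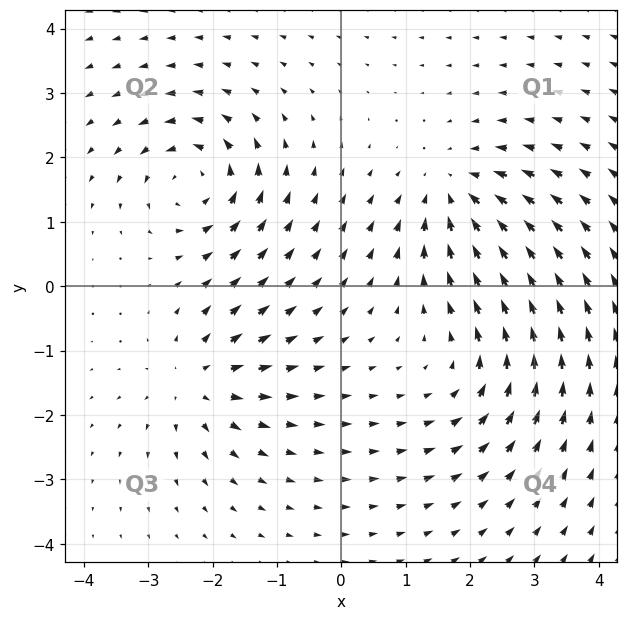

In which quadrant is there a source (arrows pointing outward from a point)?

The source sits at approximately (-2.2, -1.5), which lies in quadrant Q3. The divergence there is about +5, positive as expected for a source.

Q3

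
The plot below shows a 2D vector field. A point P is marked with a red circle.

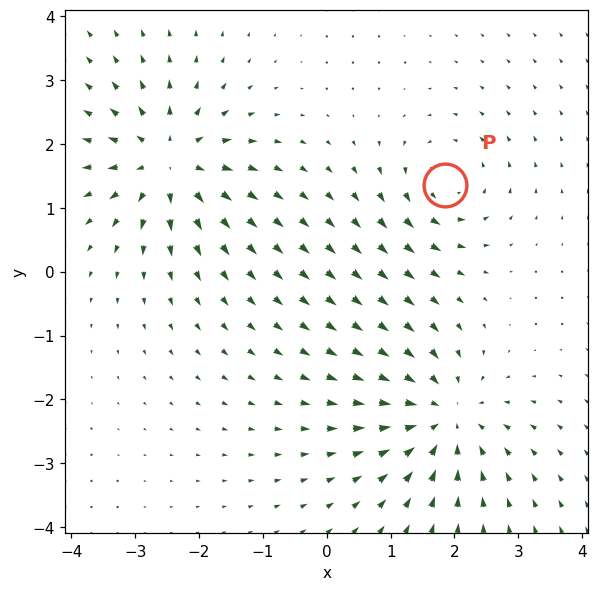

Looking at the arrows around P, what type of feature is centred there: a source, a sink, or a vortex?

At P (1.8, 1.4) the arrows circulate counterclockwise. Divergence ≈0, curl about +3 — near-zero divergence with nonzero curl is a vortex.

vortex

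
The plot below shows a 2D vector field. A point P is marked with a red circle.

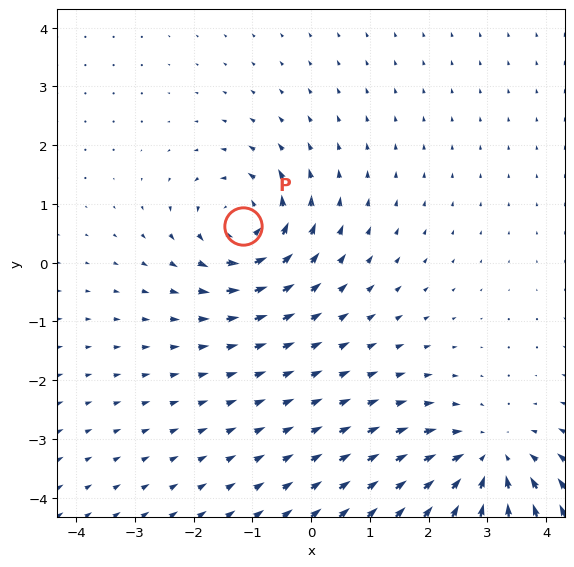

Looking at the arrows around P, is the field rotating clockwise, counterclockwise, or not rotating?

Near P at (-1.2, 0.6) the arrows circulate counterclockwise. The curl (z-component) there is about +4; positive curl means counterclockwise rotation.

counterclockwise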